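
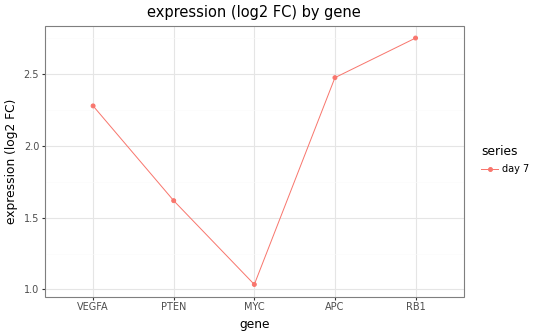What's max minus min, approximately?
≈ 1.8

Max RB1 ≈ 2.8, min MYC ≈ 1.0; range ≈ 1.8.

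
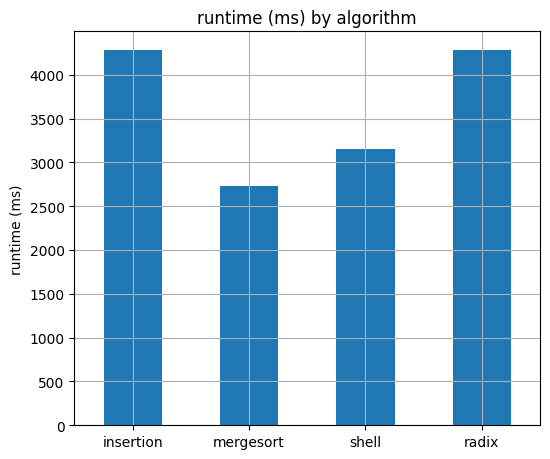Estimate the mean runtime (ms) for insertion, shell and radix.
(4500 + 3000 + 4500) / 3 ≈ 4000.

≈ 4000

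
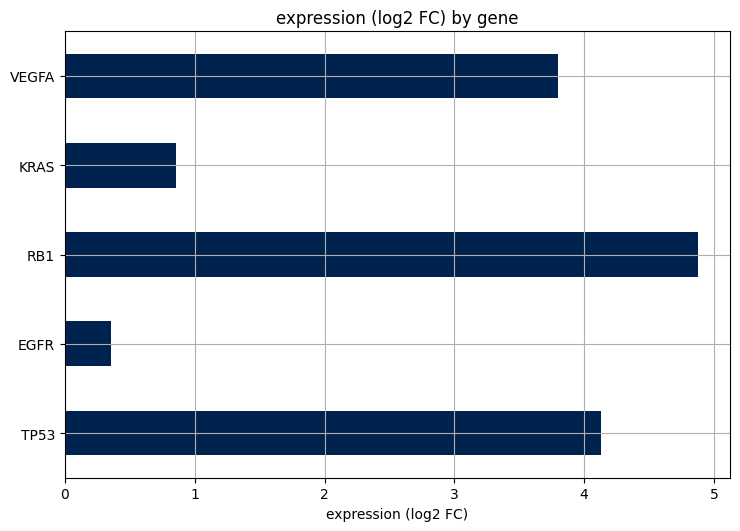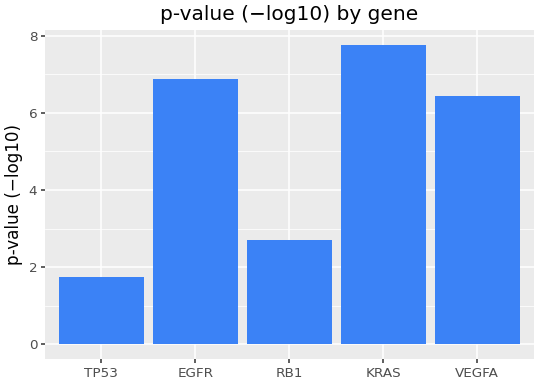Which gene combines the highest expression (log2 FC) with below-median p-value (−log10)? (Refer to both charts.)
RB1

Chart 2 median p-value (−log10) ≈ 6; below-median genes: TP53, RB1. Among those, RB1 has the highest expression (log2 FC) (≈ 5).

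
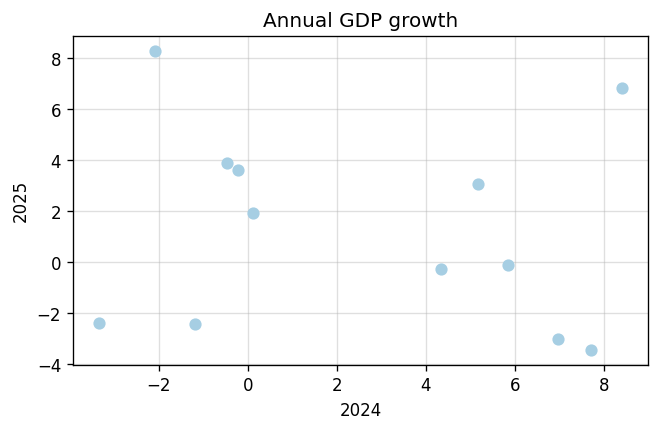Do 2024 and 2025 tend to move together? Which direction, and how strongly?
Points are roughly uncorrelated; weak (|r| ≈ 0.1).

no clear correlation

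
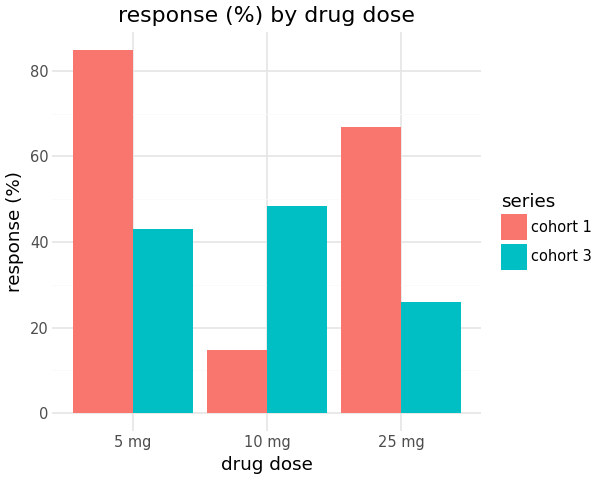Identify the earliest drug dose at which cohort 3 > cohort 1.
10 mg

5 mg: cohort 3 ≈ 40 vs cohort 1 ≈ 80 (not yet); 10 mg: cohort 3 ≈ 50 vs cohort 1 ≈ 10 (first crossover).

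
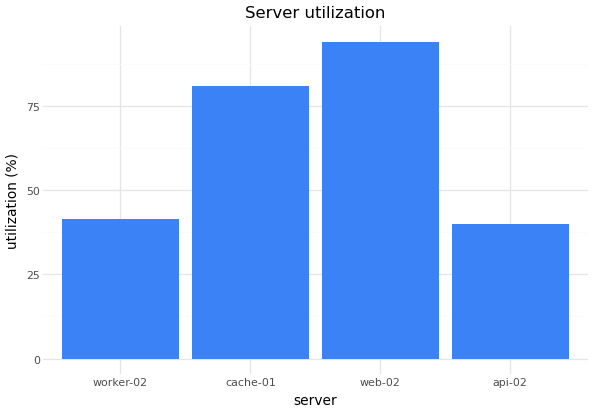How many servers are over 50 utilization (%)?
2

Above 50: cache-01, web-02.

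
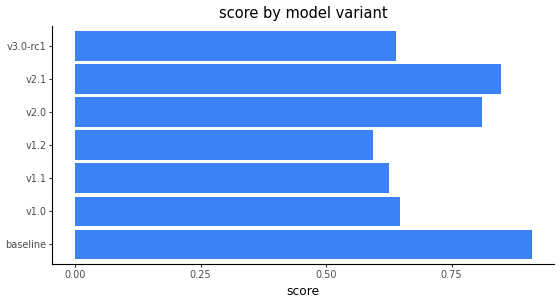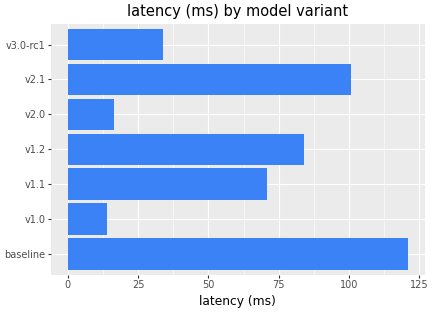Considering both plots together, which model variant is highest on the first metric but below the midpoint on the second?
Chart 2 median latency (ms) ≈ 80; below-median model variants: v1.0, v2.0, v3.0-rc1. Among those, v2.0 has the highest score (≈ 0.8).

v2.0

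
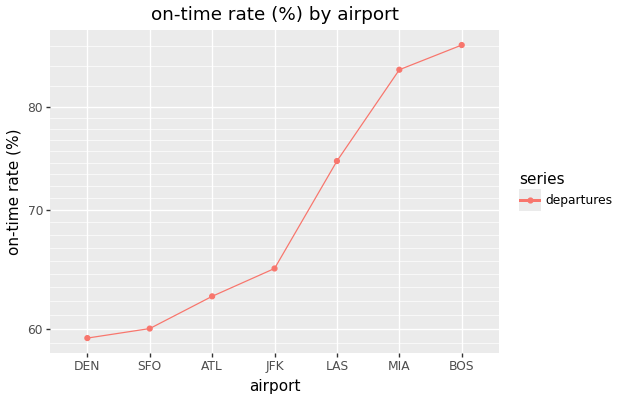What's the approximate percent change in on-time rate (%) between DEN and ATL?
≈ +8.3%

DEN ≈ 60, ATL ≈ 65; (65 − 60) / 60 ≈ +8.3%.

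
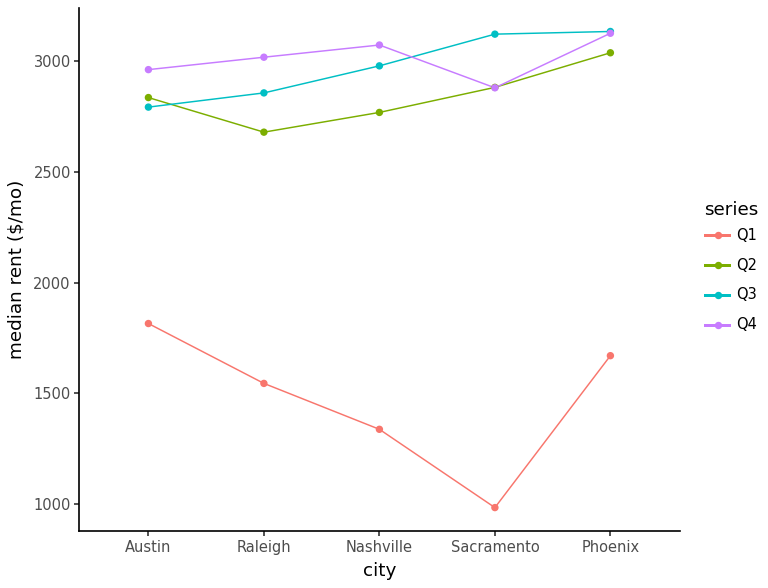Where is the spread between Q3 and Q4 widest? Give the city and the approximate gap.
Sacramento: Q3 ≈ 3200, Q4 ≈ 2800 → gap ≈ 400. Next-largest (Austin) is only ≈ 200.

Sacramento, ≈ 400 $/mo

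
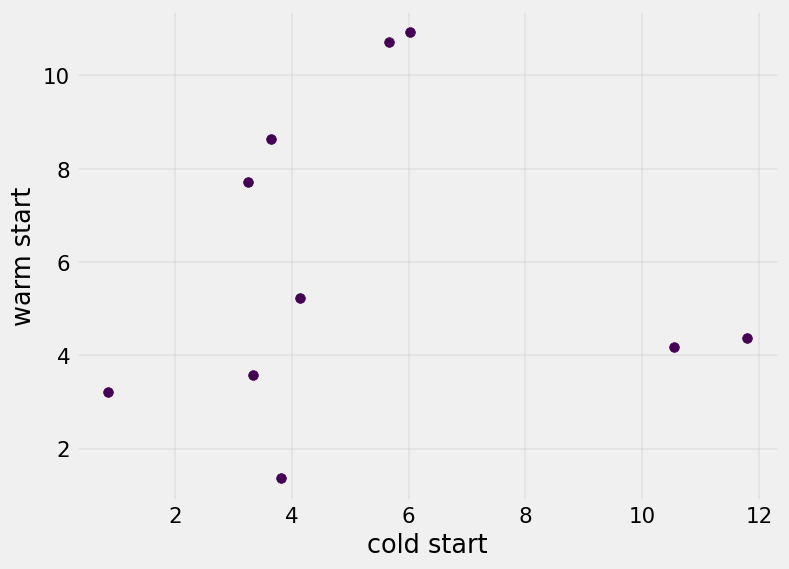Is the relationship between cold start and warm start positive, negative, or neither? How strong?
no clear correlation

Points are roughly uncorrelated; weak (|r| ≈ 0.0).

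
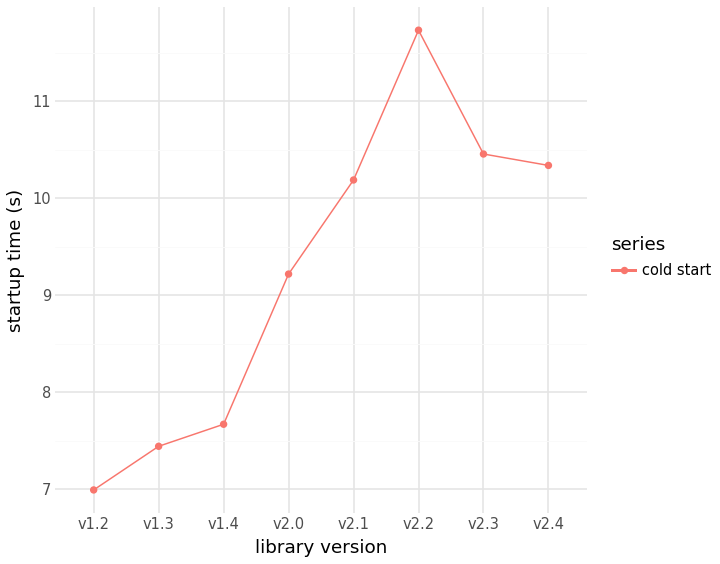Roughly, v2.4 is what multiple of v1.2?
≈ 1.5×

v2.4 ≈ 10.5, v1.2 ≈ 7.0; 10.5/7.0 ≈ 1.5.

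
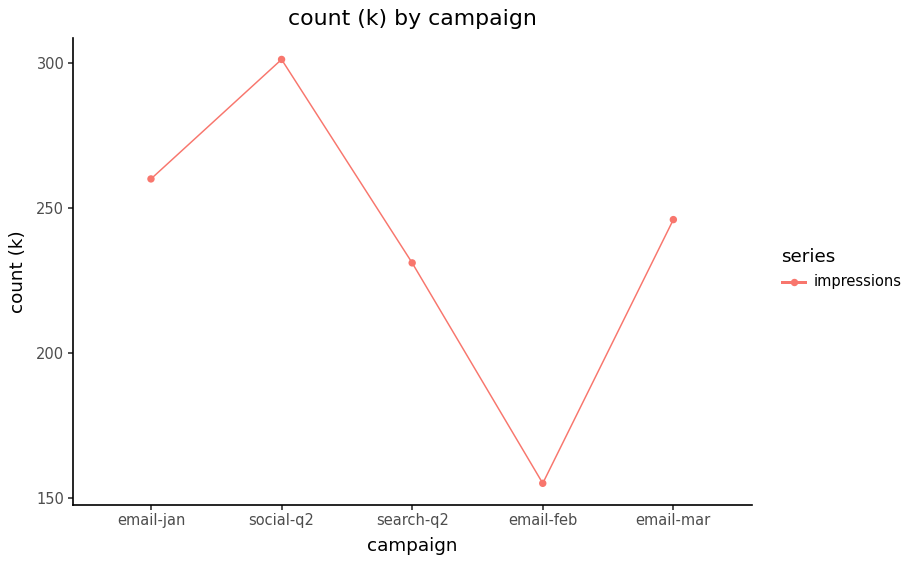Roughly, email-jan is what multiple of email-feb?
email-jan ≈ 260, email-feb ≈ 160; 260/160 ≈ 1.62.

≈ 1.62×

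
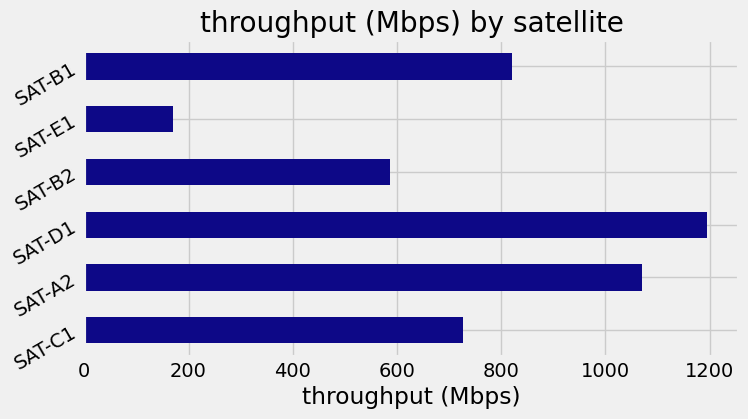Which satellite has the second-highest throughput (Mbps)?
Top 3: SAT-D1 ≈ 1200, SAT-A2 ≈ 1100, SAT-B1 ≈ 800.

SAT-A2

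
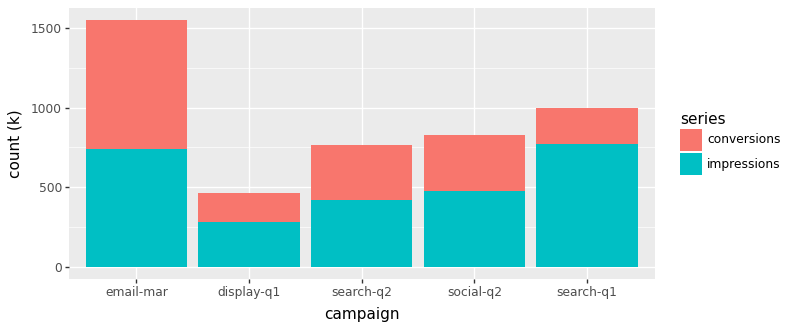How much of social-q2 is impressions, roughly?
impressions top ≈ 400, bottom ≈ 0; segment ≈ 400.

≈ 400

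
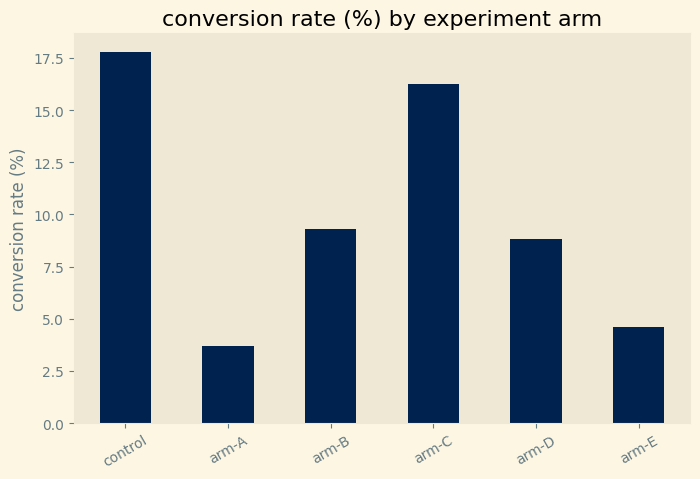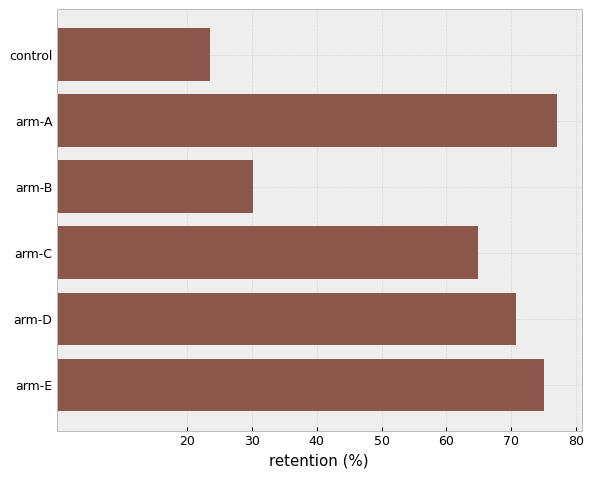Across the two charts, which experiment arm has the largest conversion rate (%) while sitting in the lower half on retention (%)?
control

Chart 2 median retention (%) ≈ 70; below-median experiment arms: control, arm-B, arm-C. Among those, control has the highest conversion rate (%) (≈ 18).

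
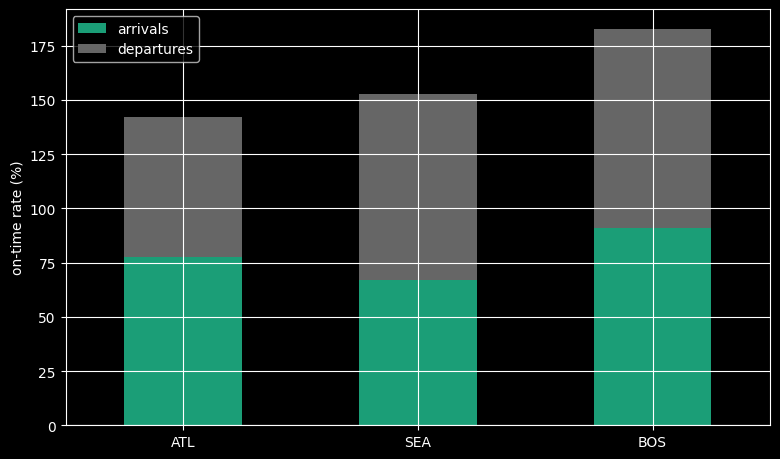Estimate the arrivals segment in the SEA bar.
arrivals top ≈ 60, bottom ≈ 0; segment ≈ 60.

≈ 60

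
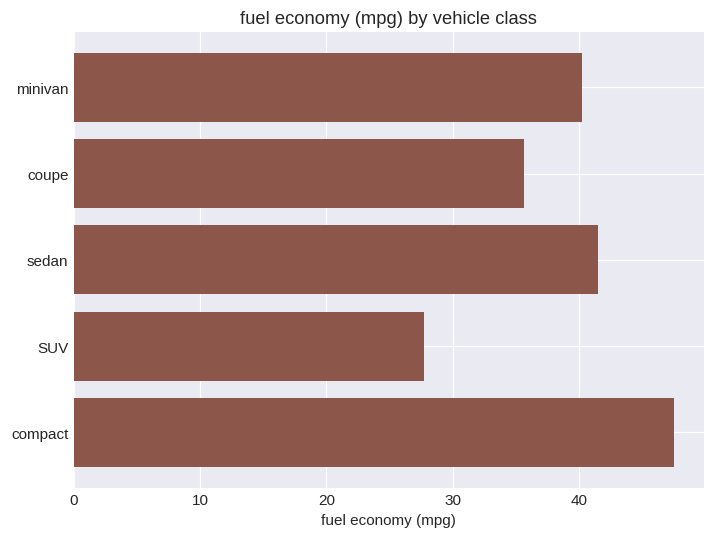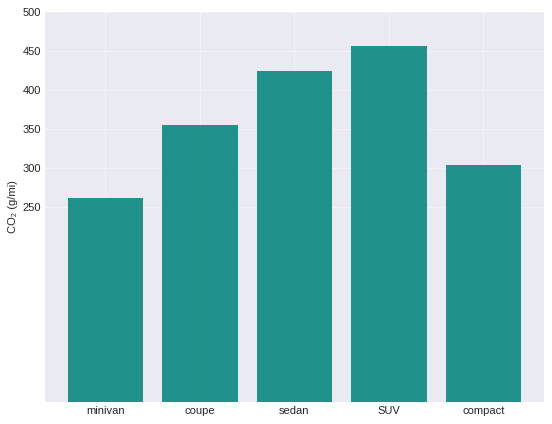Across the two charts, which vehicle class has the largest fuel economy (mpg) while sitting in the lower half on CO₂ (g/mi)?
compact

Chart 2 median CO₂ (g/mi) ≈ 350; below-median vehicle classes: minivan, compact. Among those, compact has the highest fuel economy (mpg) (≈ 50).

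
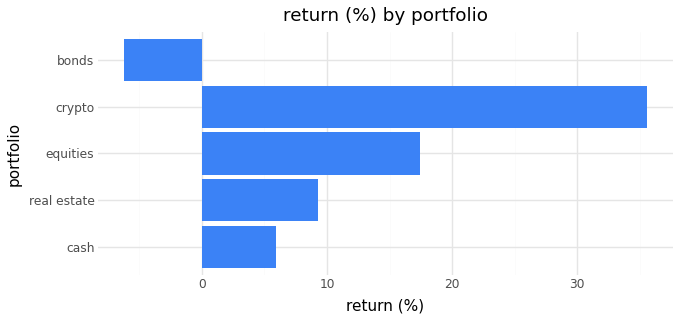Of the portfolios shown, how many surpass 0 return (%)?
Above 0: cash, real estate, equities, crypto.

4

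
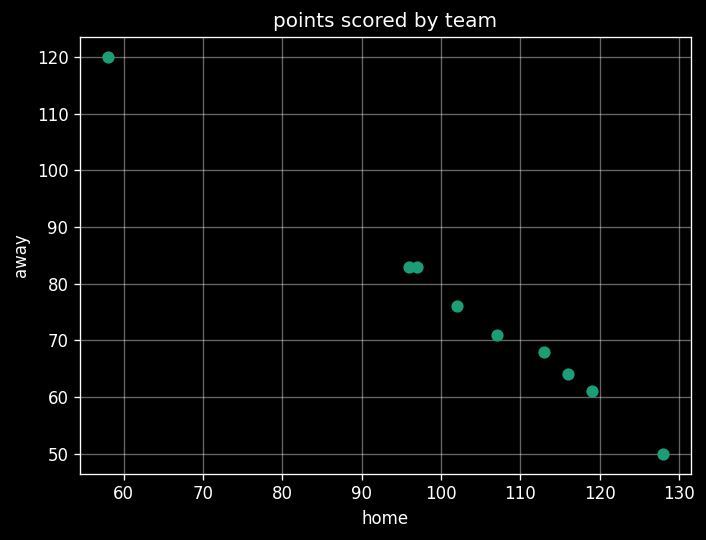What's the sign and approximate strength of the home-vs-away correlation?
Points are negatively correlated; strong (|r| ≈ 1.0).

negative, strong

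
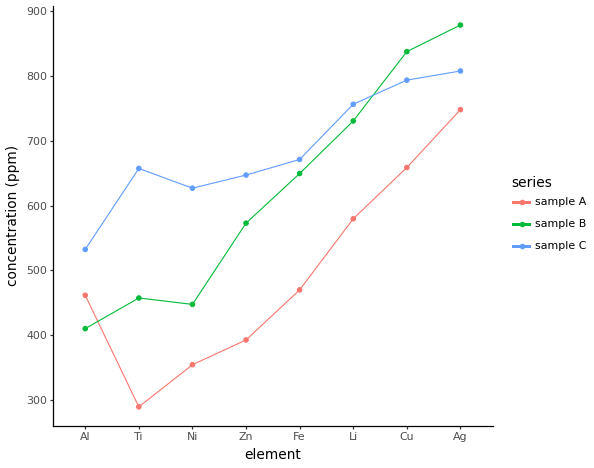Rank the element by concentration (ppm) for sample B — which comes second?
Top 3 for sample B: Ag ≈ 900, Cu ≈ 850, Li ≈ 750.

Cu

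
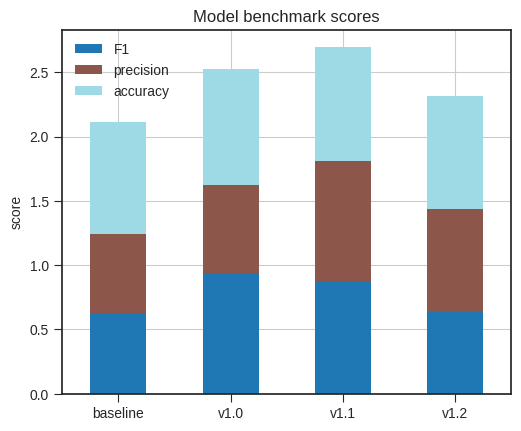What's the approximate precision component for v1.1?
≈ 1.0

precision top ≈ 2.0, bottom ≈ 1.0; segment ≈ 1.0.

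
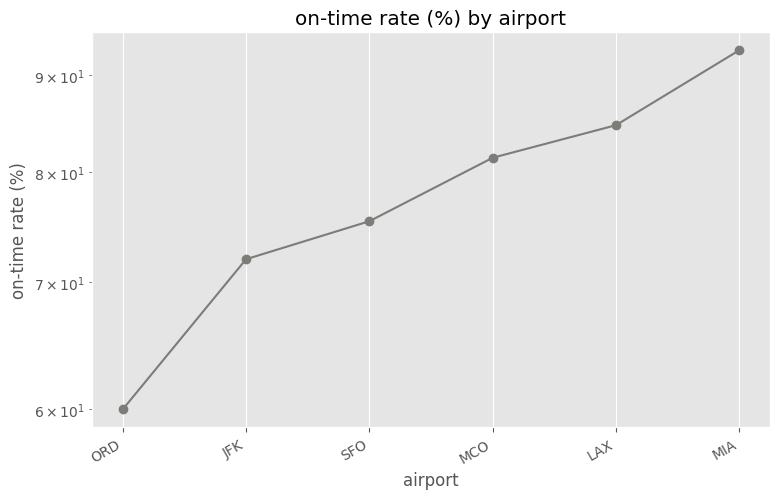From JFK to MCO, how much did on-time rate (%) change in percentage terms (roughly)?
JFK ≈ 70, MCO ≈ 80; (80 − 70) / 70 ≈ +14.3%.

≈ +14.3%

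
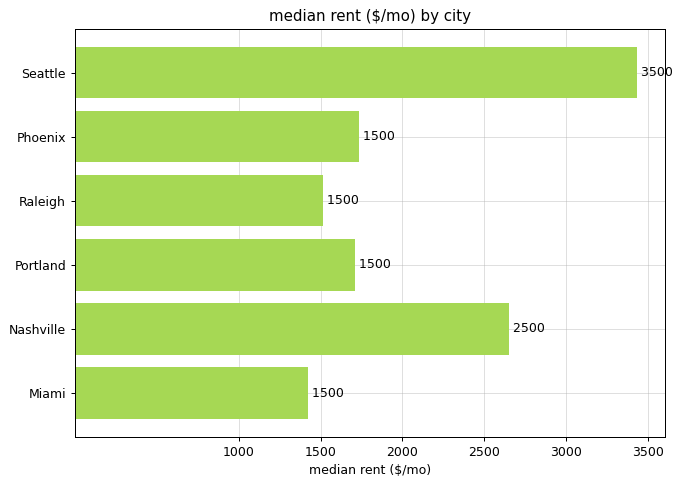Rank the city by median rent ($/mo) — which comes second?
Top 3: Seattle ≈ 3500, Nashville ≈ 2500, Phoenix ≈ 1500.

Nashville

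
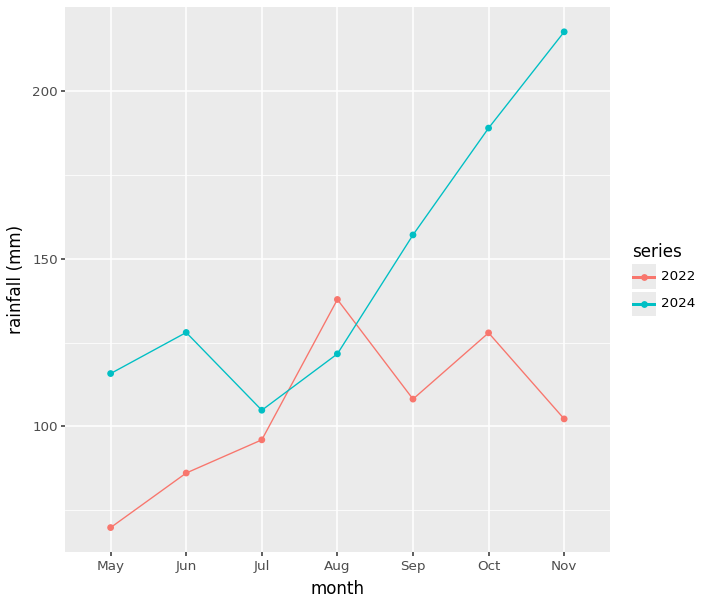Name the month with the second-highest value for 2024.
Top 3 for 2024: Nov ≈ 220, Oct ≈ 180, Sep ≈ 160.

Oct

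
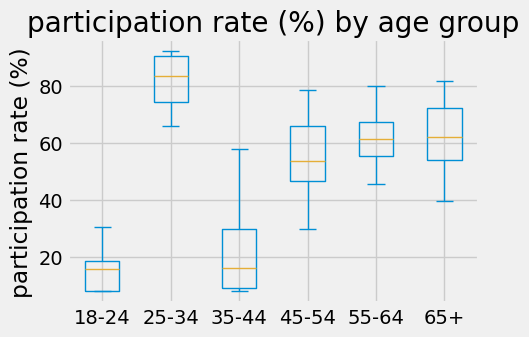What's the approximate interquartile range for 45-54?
Q3 ≈ 70, Q1 ≈ 50; IQR ≈ 20.

≈ 20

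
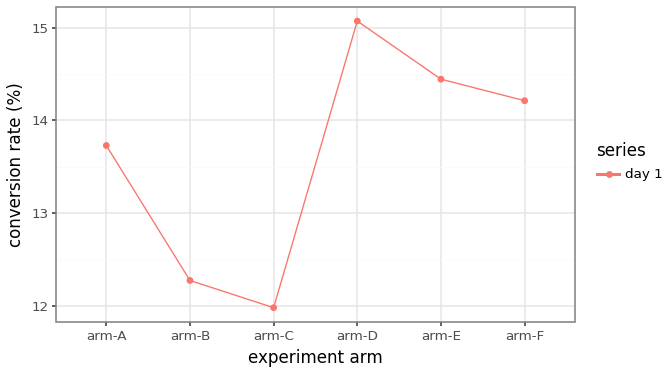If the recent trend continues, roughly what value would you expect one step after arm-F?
≈ 13.5

Last three: 15.0, 14.5, 14.0 → slope ≈ -0.5/step → next ≈ 13.5.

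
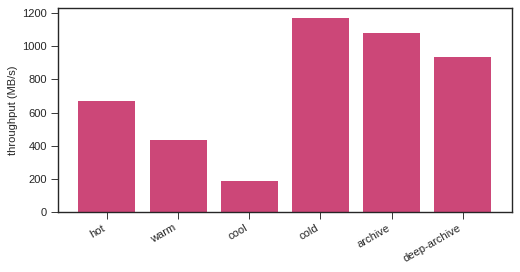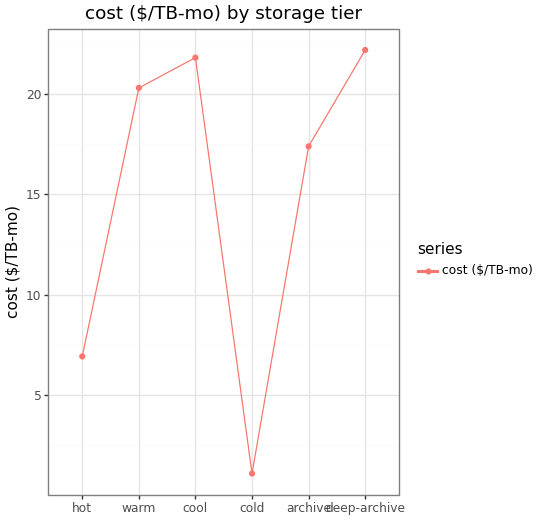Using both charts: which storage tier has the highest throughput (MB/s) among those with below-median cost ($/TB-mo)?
Chart 2 median cost ($/TB-mo) ≈ 20; below-median storage tiers: hot, cold, archive. Among those, cold has the highest throughput (MB/s) (≈ 1200).

cold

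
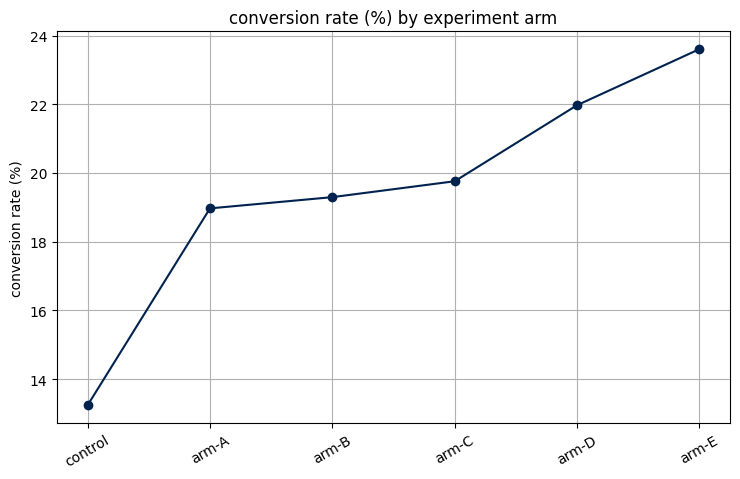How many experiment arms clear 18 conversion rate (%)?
Above 18: arm-A, arm-B, arm-C, arm-D, arm-E.

5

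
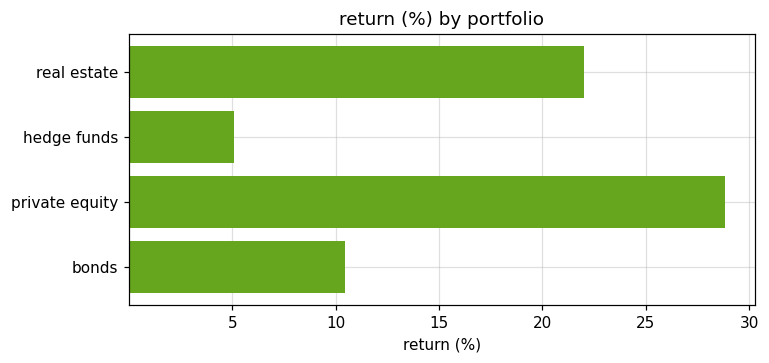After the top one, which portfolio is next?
real estate

Top 3: private equity ≈ 30, real estate ≈ 20, bonds ≈ 10.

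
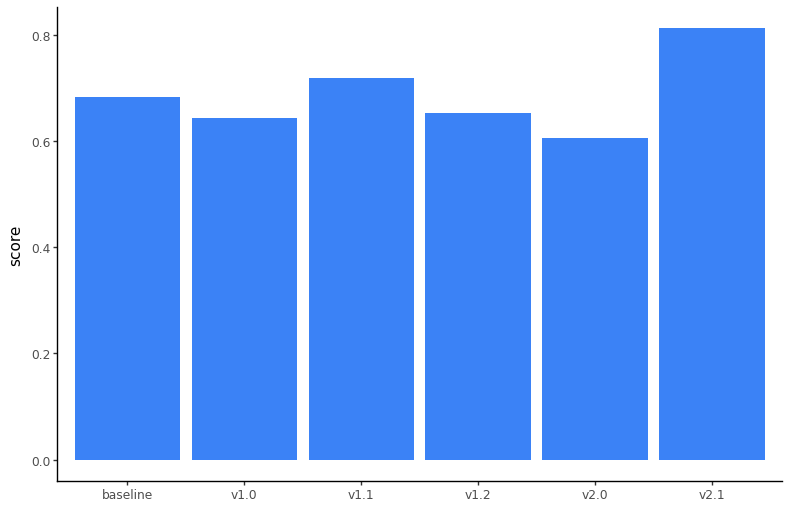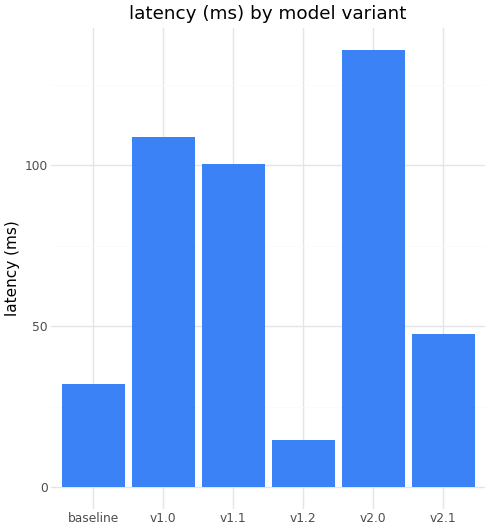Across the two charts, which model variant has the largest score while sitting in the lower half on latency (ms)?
v2.1

Chart 2 median latency (ms) ≈ 80; below-median model variants: baseline, v1.2, v2.1. Among those, v2.1 has the highest score (≈ 0.8).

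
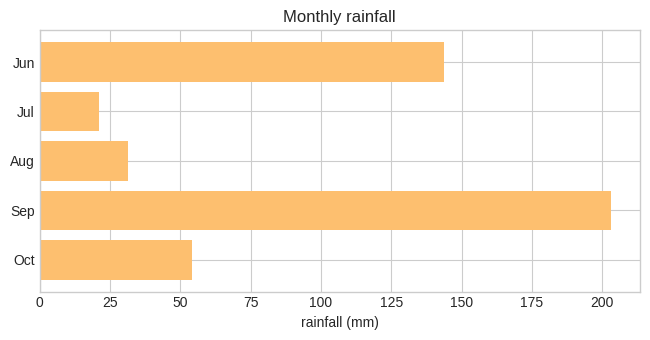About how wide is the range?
≈ 180

Max Sep ≈ 200, min Jul ≈ 20; range ≈ 180.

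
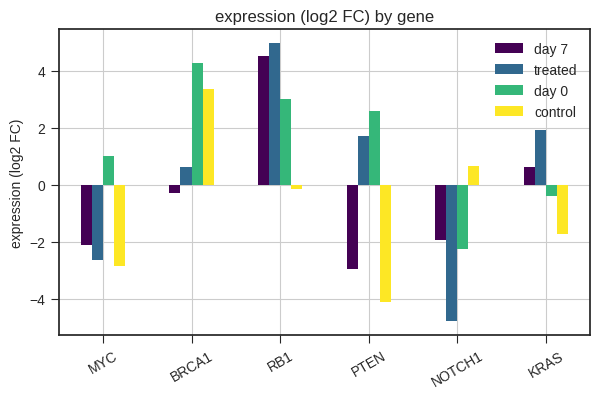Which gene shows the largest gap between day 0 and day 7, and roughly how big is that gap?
PTEN: day 0 ≈ 3, day 7 ≈ -3 → gap ≈ 6. Next-largest (BRCA1) is only ≈ 4.

PTEN, ≈ 6 log2 FC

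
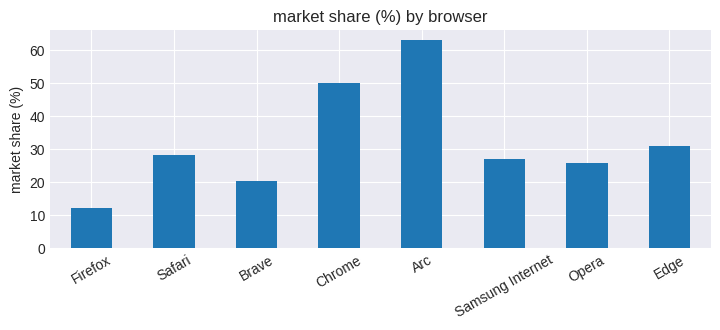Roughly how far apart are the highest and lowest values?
≈ 50

Max Arc ≈ 60, min Firefox ≈ 10; range ≈ 50.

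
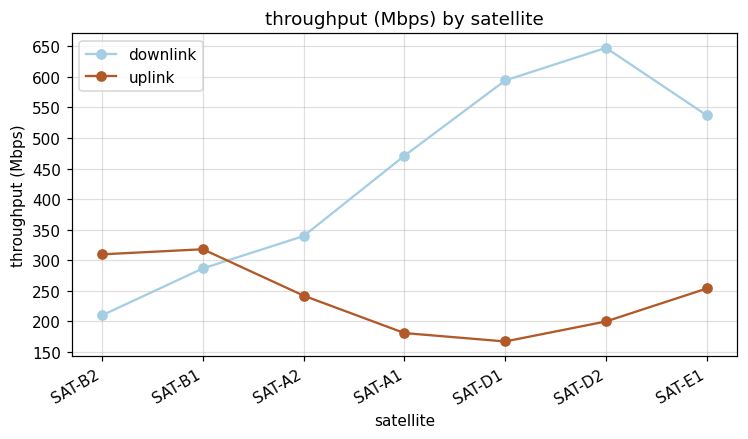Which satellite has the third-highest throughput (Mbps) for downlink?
SAT-E1

Top 4 for downlink: SAT-D2 ≈ 650, SAT-D1 ≈ 600, SAT-E1 ≈ 550, SAT-A1 ≈ 450.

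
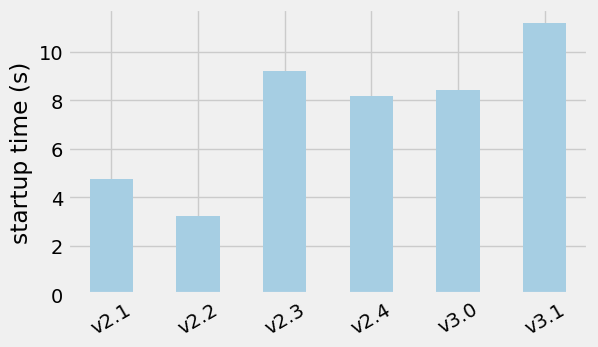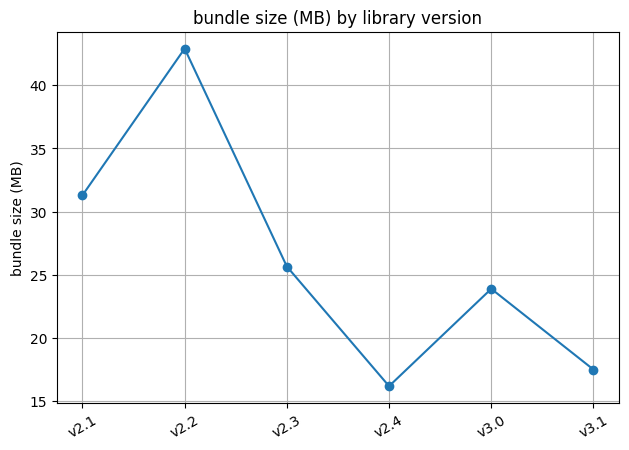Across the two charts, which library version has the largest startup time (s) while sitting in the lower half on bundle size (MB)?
Chart 2 median bundle size (MB) ≈ 25; below-median library versions: v2.4, v3.0, v3.1. Among those, v3.1 has the highest startup time (s) (≈ 12).

v3.1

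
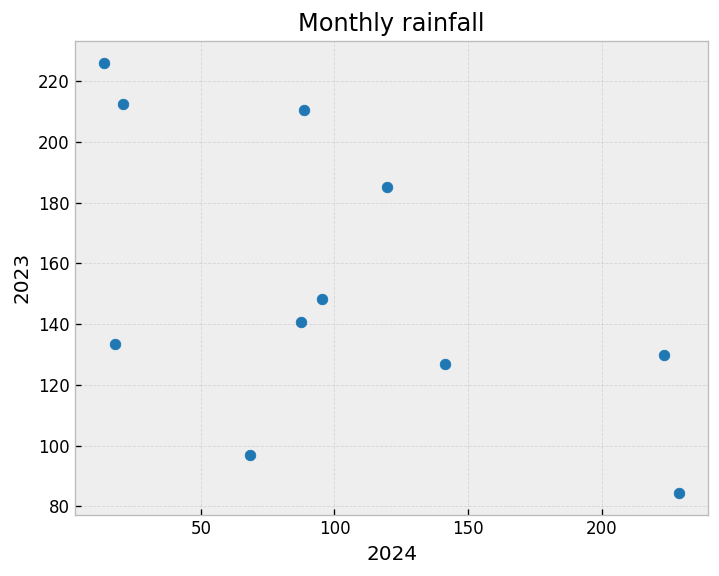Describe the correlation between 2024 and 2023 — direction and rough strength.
negative, moderate

Points are negatively correlated; moderate (|r| ≈ 0.6).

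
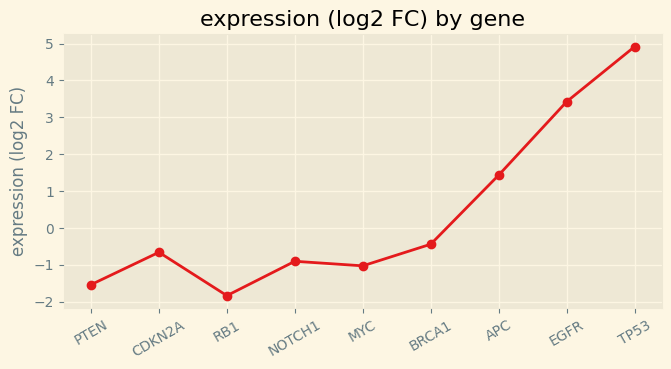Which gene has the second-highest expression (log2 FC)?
EGFR

Top 3: TP53 ≈ 5, EGFR ≈ 3, APC ≈ 1.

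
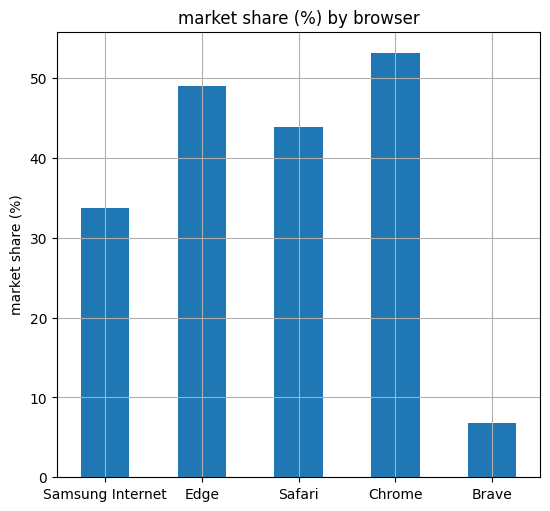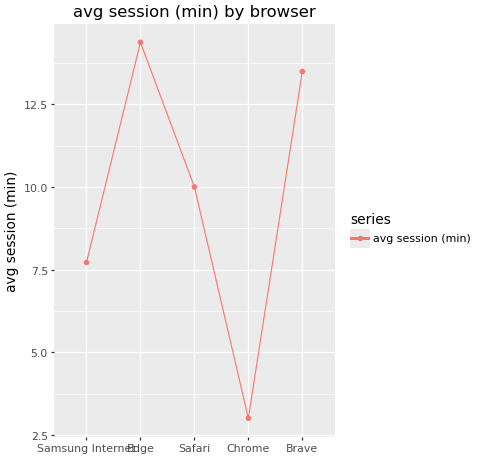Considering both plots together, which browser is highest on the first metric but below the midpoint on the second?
Chart 2 median avg session (min) ≈ 10; below-median browsers: Samsung Internet, Chrome. Among those, Chrome has the highest market share (%) (≈ 55).

Chrome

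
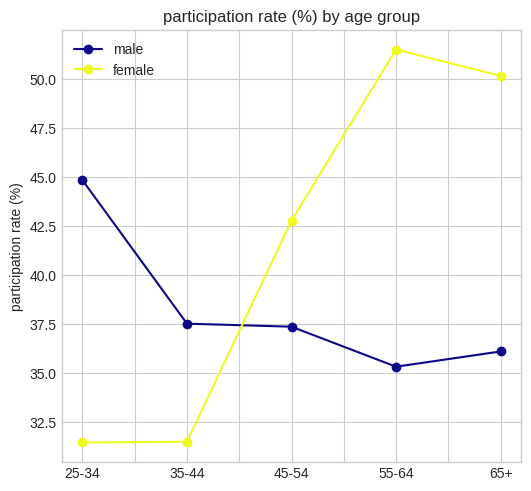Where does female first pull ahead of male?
35-44: female ≈ 32 vs male ≈ 38 (not yet); 45-54: female ≈ 42 vs male ≈ 38 (first crossover).

45-54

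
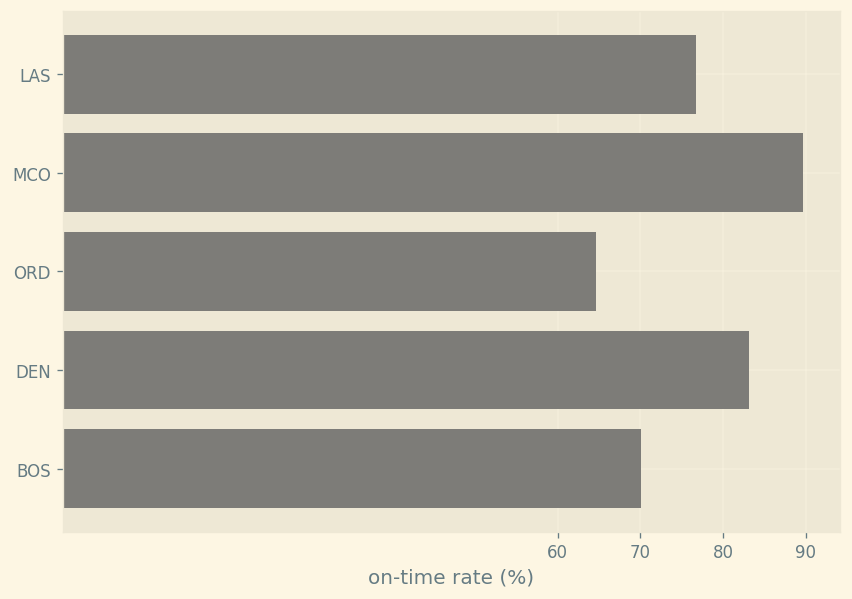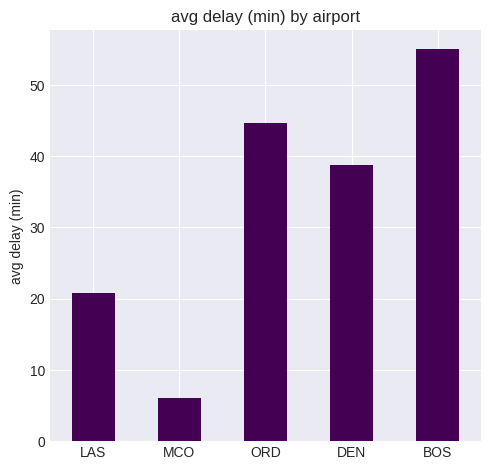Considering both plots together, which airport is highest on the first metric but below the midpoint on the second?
Chart 2 median avg delay (min) ≈ 40; below-median airports: LAS, MCO. Among those, MCO has the highest on-time rate (%) (≈ 90).

MCO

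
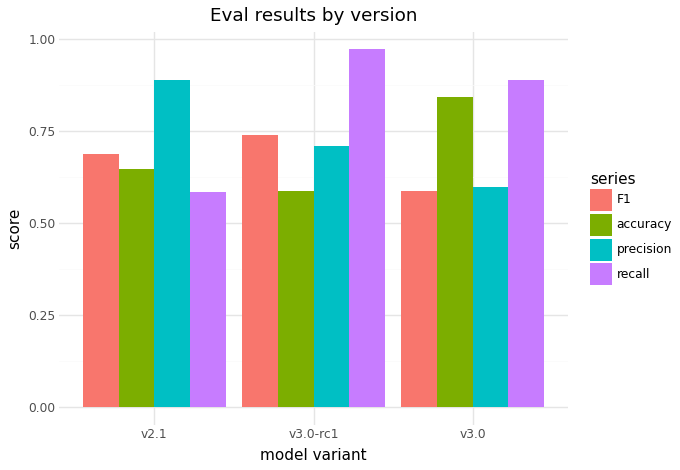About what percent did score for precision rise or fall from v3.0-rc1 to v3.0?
v3.0-rc1 ≈ 0.7, v3.0 ≈ 0.6; (0.6 − 0.7) / 0.7 ≈ -14.3%.

≈ -14.3%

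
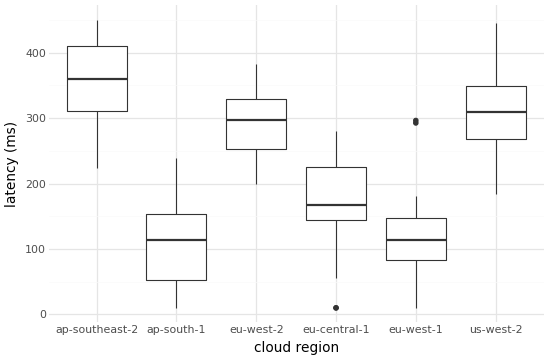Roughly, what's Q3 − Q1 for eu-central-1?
Q3 ≈ 225, Q1 ≈ 150; IQR ≈ 75.

≈ 75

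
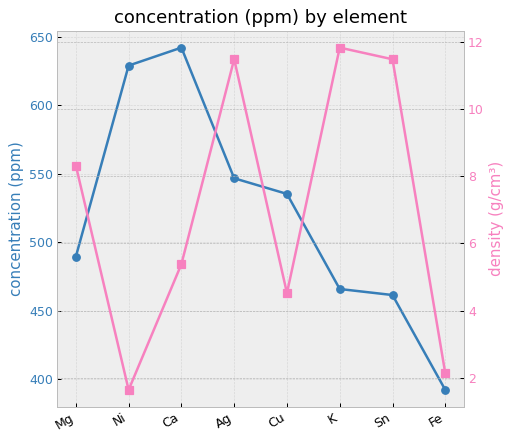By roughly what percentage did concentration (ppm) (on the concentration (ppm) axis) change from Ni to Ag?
≈ -12%

Ni ≈ 625, Ag ≈ 550; (550 − 625) / 625 ≈ -12%.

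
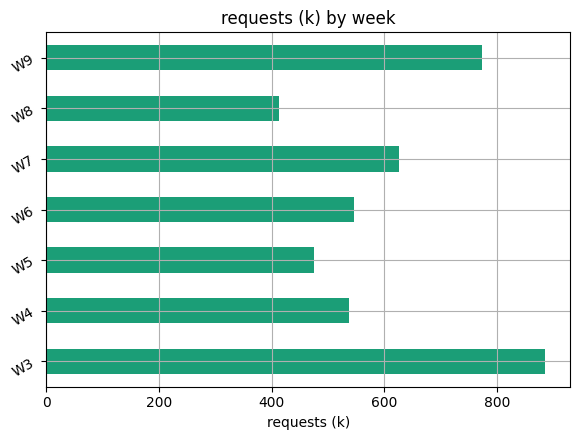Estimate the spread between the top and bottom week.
≈ 500

Max W3 ≈ 900, min W8 ≈ 400; range ≈ 500.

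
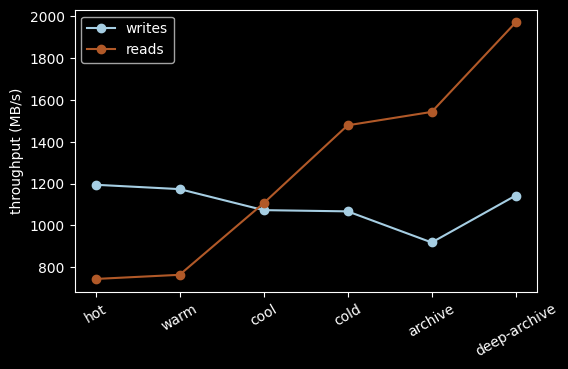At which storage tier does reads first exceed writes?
warm: reads ≈ 800 vs writes ≈ 1200 (not yet); cool: reads ≈ 1200 vs writes ≈ 1000 (first crossover).

cool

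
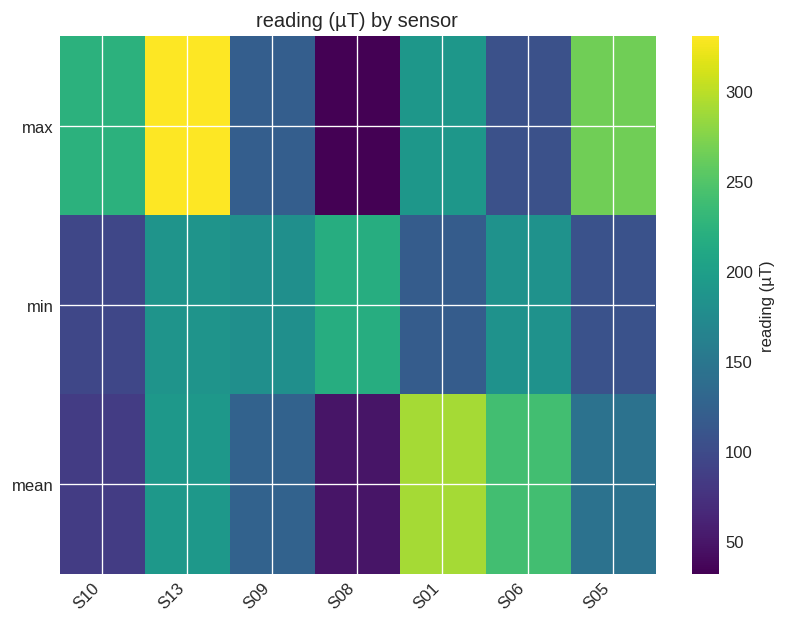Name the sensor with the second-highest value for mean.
Top 3 for mean: S01 ≈ 300, S06 ≈ 250, S13 ≈ 200.

S06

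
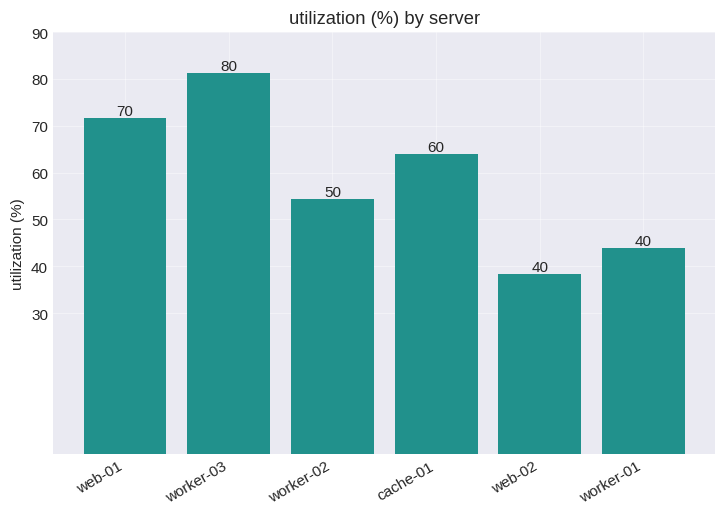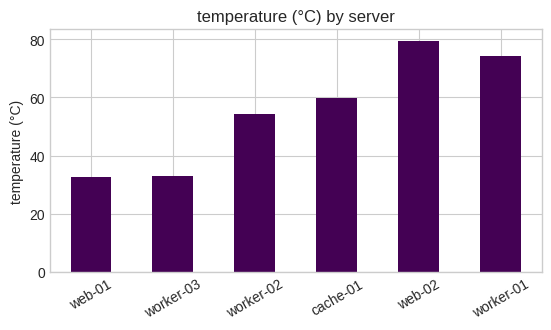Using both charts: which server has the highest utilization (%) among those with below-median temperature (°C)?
Chart 2 median temperature (°C) ≈ 60; below-median servers: web-01, worker-03, worker-02. Among those, worker-03 has the highest utilization (%) (≈ 80).

worker-03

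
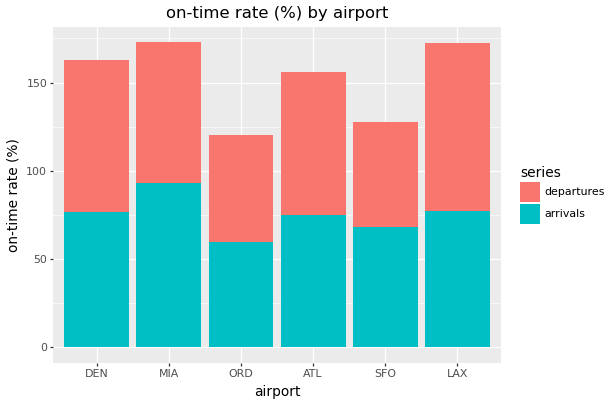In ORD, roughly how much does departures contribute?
≈ 60

departures top ≈ 120, bottom ≈ 60; segment ≈ 60.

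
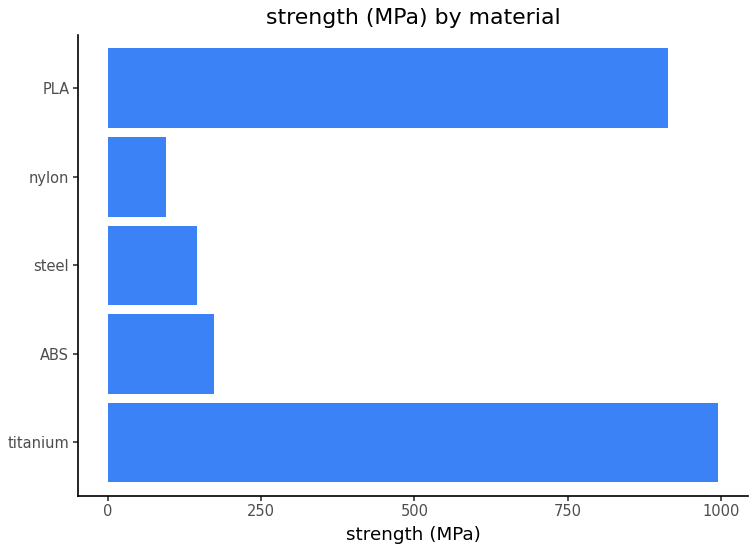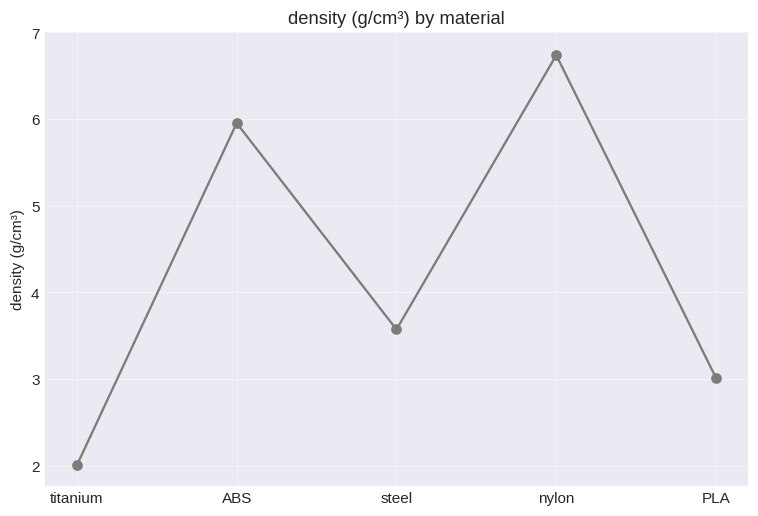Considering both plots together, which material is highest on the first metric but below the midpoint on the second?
Chart 2 median density (g/cm³) ≈ 4; below-median materials: titanium, PLA. Among those, titanium has the highest strength (MPa) (≈ 1000).

titanium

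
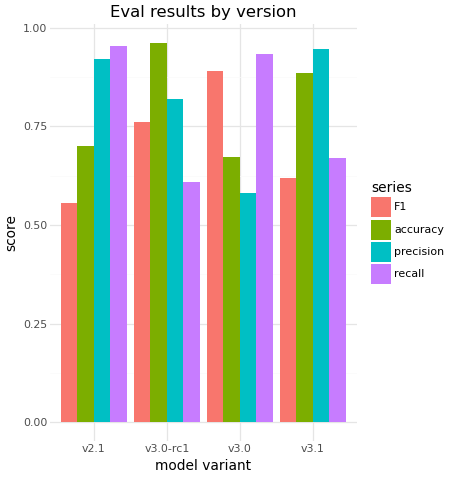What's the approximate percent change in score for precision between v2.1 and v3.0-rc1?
v2.1 ≈ 0.9, v3.0-rc1 ≈ 0.8; (0.8 − 0.9) / 0.9 ≈ -11.1%.

≈ -11.1%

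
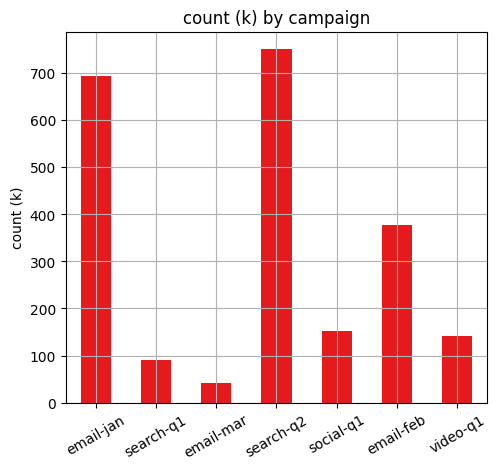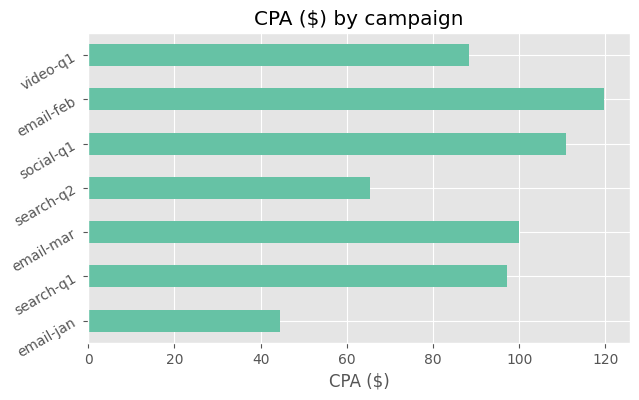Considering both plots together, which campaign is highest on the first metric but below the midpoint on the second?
search-q2

Chart 2 median CPA ($) ≈ 100; below-median campaigns: email-jan, search-q2, video-q1. Among those, search-q2 has the highest count (k) (≈ 800).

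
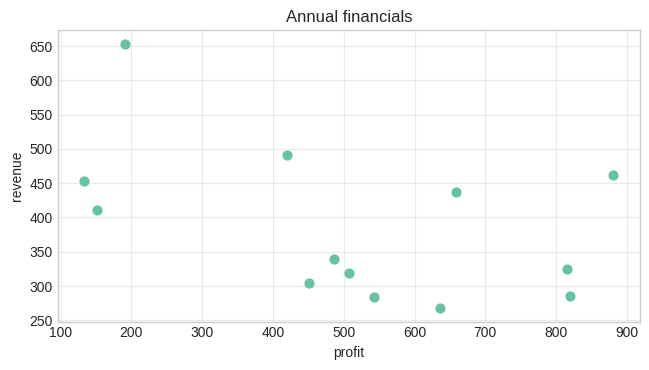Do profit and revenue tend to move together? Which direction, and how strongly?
negative, moderate

Points are negatively correlated; moderate (|r| ≈ 0.5).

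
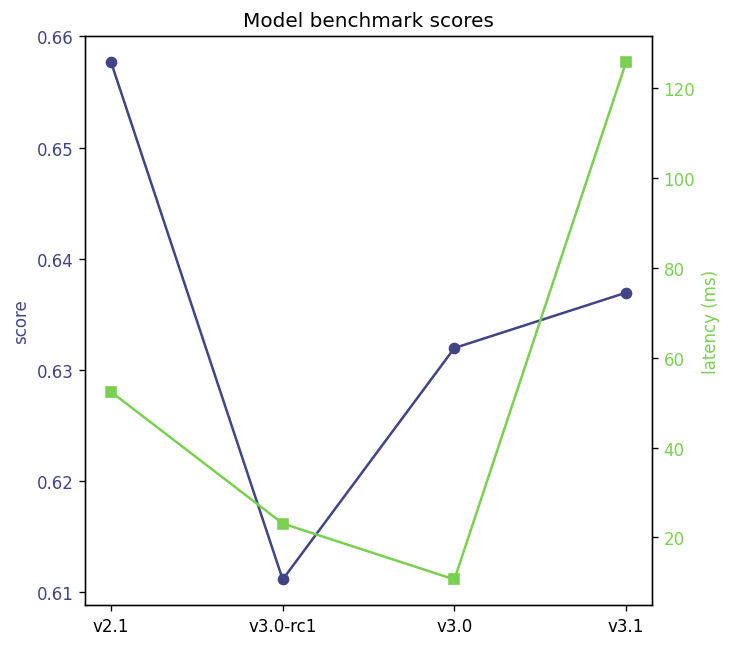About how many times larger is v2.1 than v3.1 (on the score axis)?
v2.1 ≈ 0.66, v3.1 ≈ 0.64; 0.66/0.64 ≈ 1.03.

≈ 1.03×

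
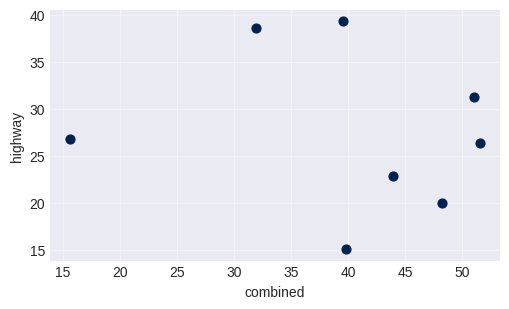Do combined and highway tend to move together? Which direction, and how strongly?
no clear correlation

Points are roughly uncorrelated; weak (|r| ≈ 0.2).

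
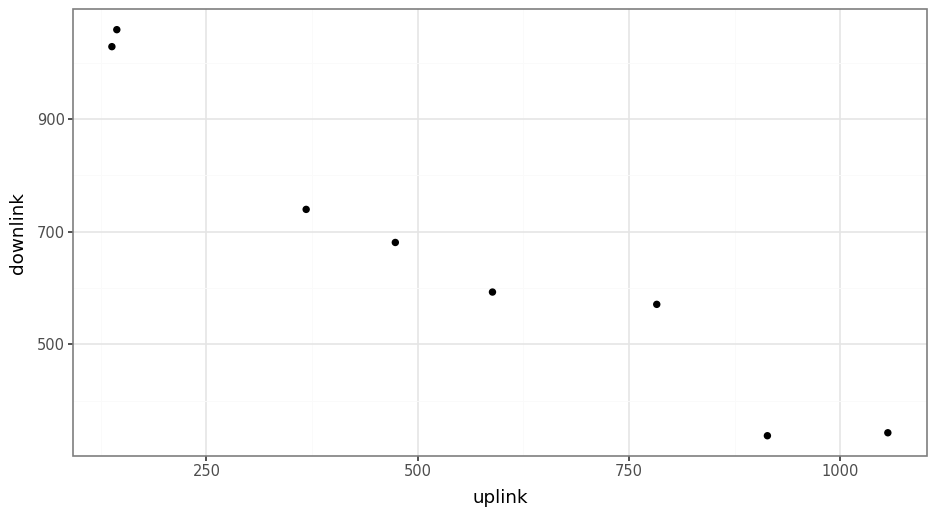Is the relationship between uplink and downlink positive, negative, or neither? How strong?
negative, strong

Points are negatively correlated; strong (|r| ≈ 1.0).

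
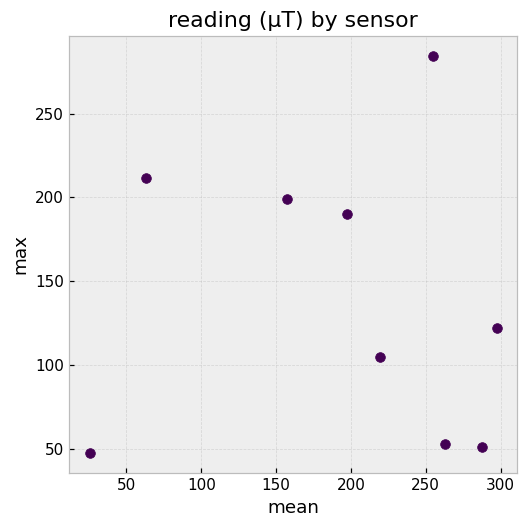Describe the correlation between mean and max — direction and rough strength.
Points are roughly uncorrelated; weak (|r| ≈ 0.1).

no clear correlation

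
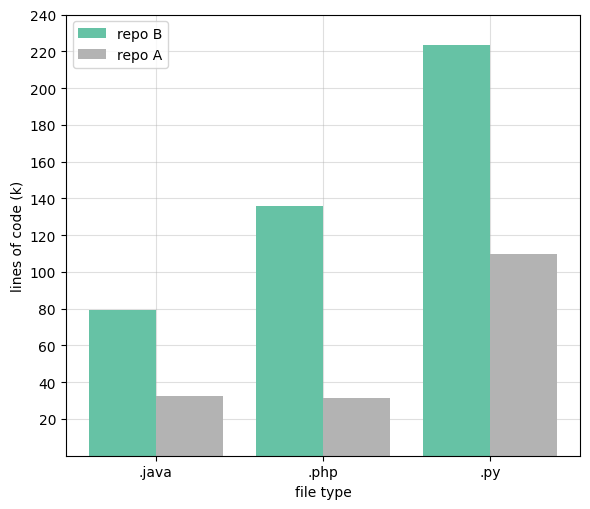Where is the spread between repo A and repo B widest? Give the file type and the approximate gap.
.py: repo A ≈ 100, repo B ≈ 220 → gap ≈ 120. Next-largest (.php) is only ≈ 100.

.py, ≈ 120 k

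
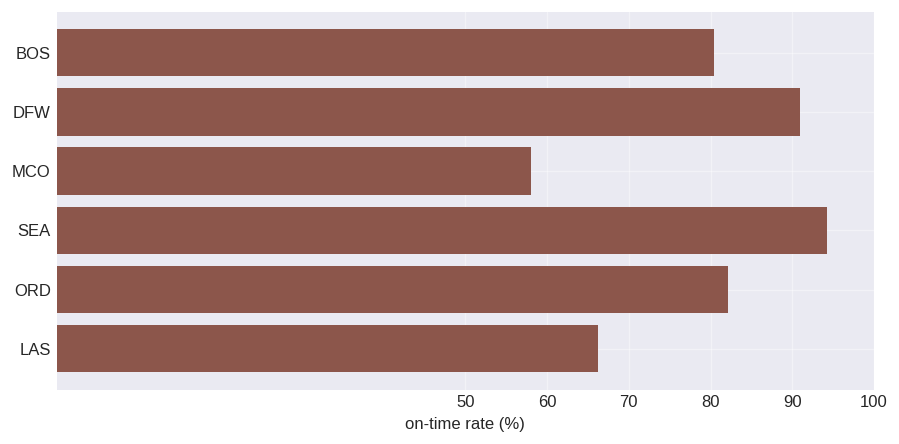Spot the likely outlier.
MCO ≈ 60; the rest sit between ≈ 70 and ≈ 90.

MCO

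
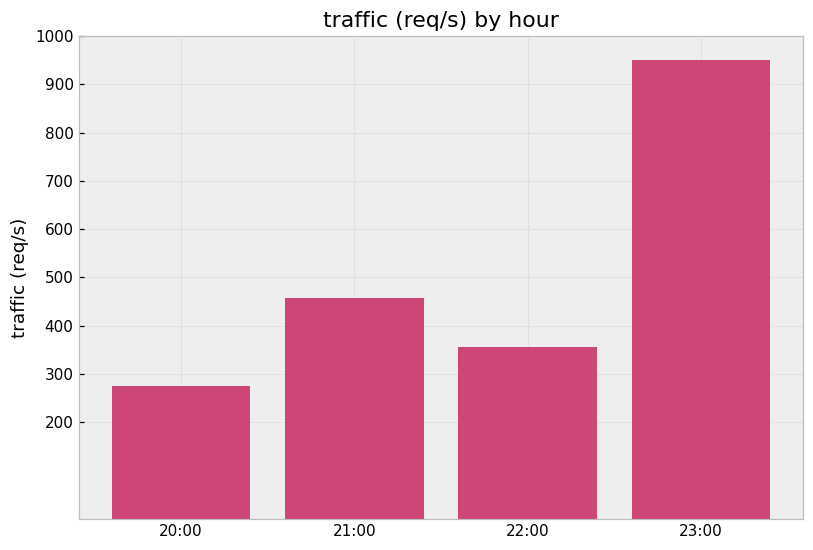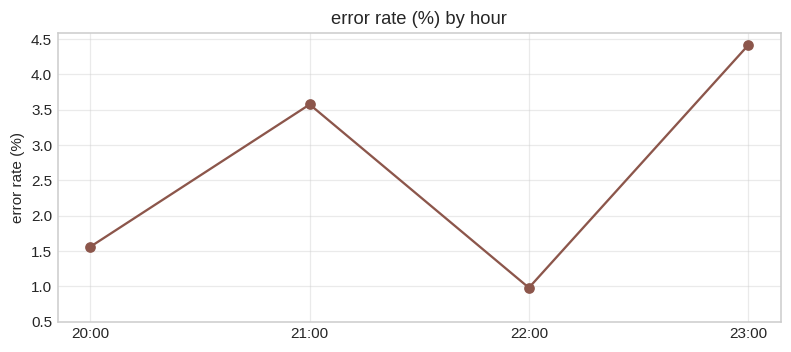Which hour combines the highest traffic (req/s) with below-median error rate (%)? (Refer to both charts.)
22:00

Chart 2 median error rate (%) ≈ 2.5; below-median hours: 20:00, 22:00. Among those, 22:00 has the highest traffic (req/s) (≈ 400).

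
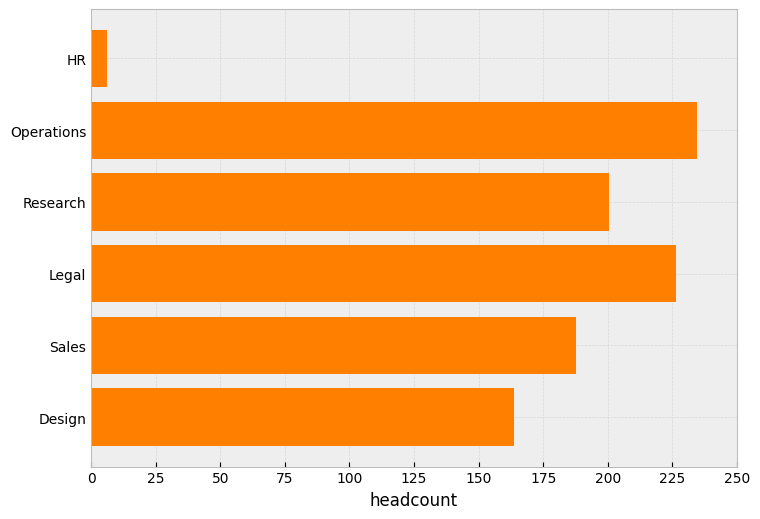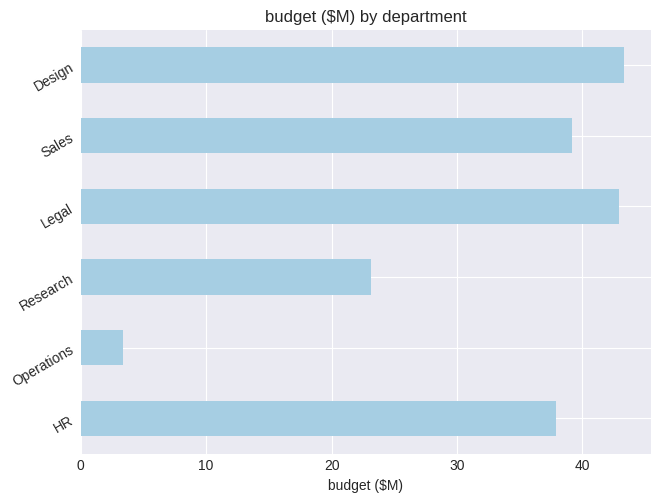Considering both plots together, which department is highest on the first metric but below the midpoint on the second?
Chart 2 median budget ($M) ≈ 40; below-median departments: HR, Operations, Research. Among those, Operations has the highest headcount (≈ 225).

Operations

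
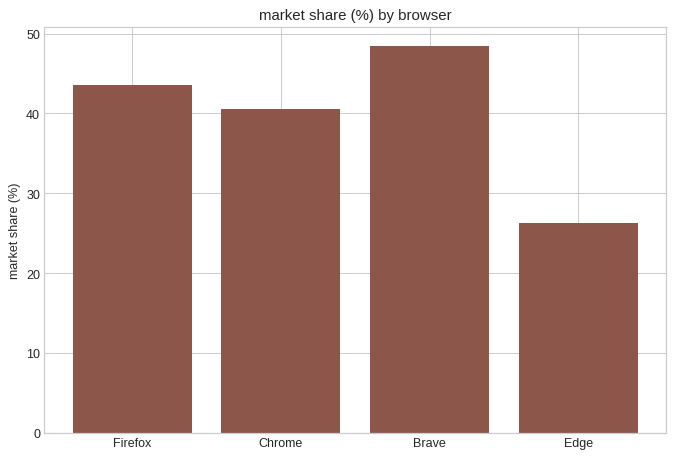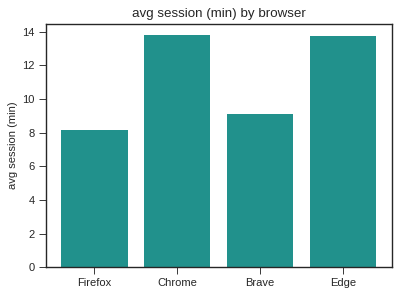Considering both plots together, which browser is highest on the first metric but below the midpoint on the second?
Brave

Chart 2 median avg session (min) ≈ 12; below-median browsers: Firefox, Brave. Among those, Brave has the highest market share (%) (≈ 50).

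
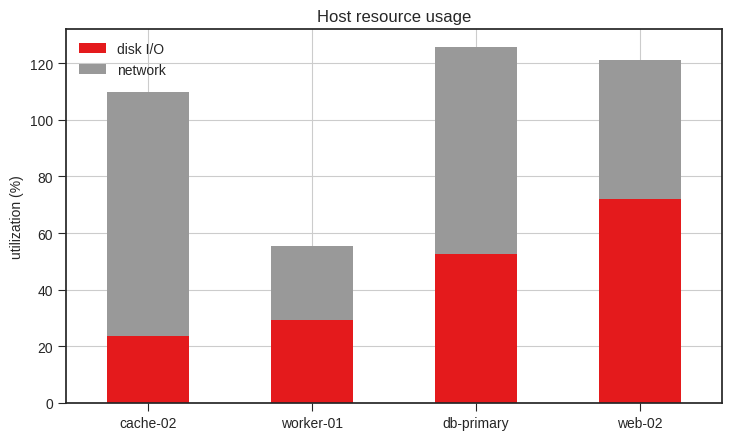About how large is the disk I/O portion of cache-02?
disk I/O top ≈ 20, bottom ≈ 0; segment ≈ 20.

≈ 20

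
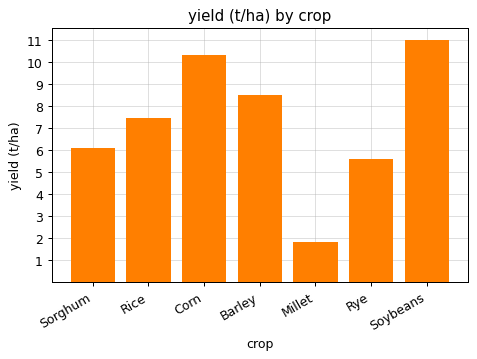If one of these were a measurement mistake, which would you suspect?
Millet ≈ 2; the rest sit between ≈ 6 and ≈ 11.

Millet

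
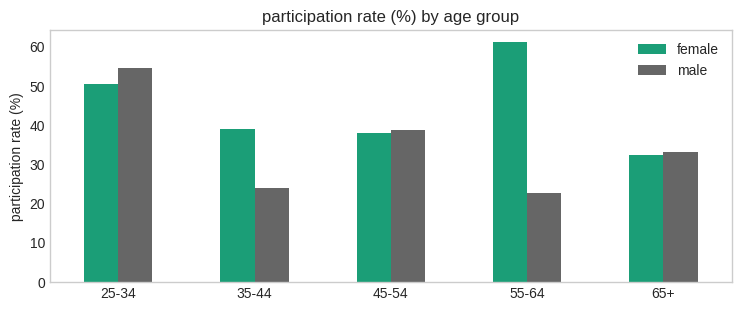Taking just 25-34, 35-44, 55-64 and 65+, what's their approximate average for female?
≈ 45

(50 + 40 + 60 + 30) / 4 ≈ 45.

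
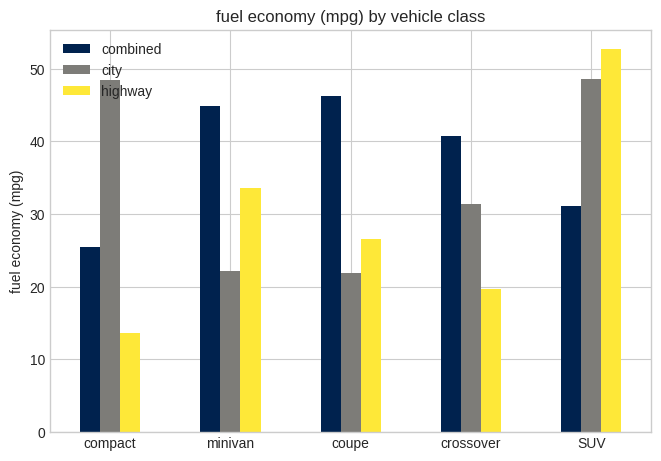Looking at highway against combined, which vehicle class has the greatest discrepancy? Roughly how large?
SUV, ≈ 25 mpg

SUV: highway ≈ 55, combined ≈ 30 → gap ≈ 25. Next-largest (crossover) is only ≈ 20.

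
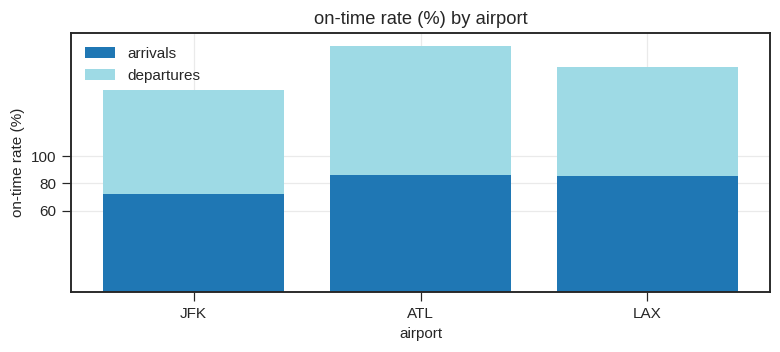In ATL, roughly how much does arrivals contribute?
arrivals top ≈ 80, bottom ≈ 0; segment ≈ 80.

≈ 80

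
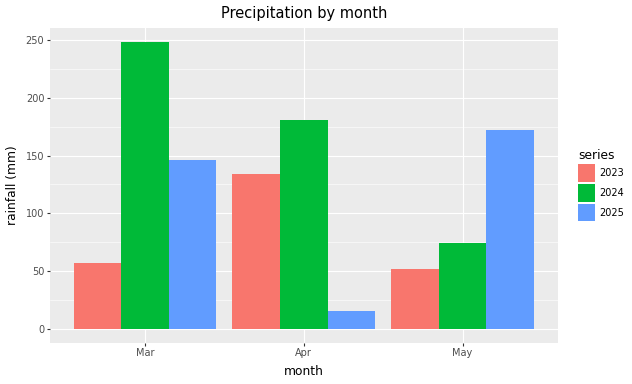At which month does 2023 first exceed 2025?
Apr

Mar: 2023 ≈ 50 vs 2025 ≈ 150 (not yet); Apr: 2023 ≈ 125 vs 2025 ≈ 25 (first crossover).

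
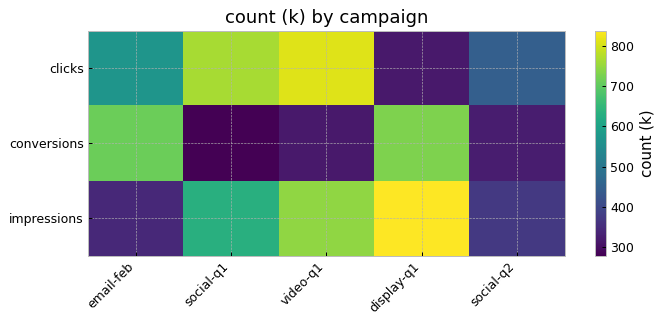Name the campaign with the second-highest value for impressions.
video-q1

Top 3 for impressions: display-q1 ≈ 850, video-q1 ≈ 750, social-q1 ≈ 650.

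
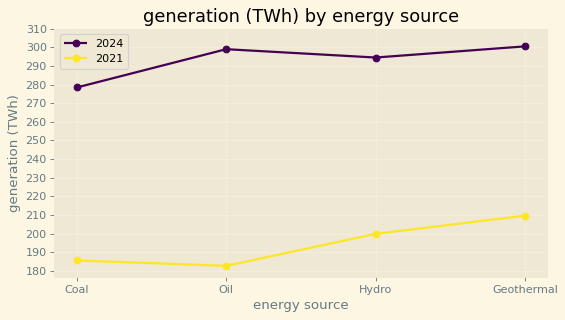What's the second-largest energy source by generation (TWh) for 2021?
Hydro

Top 3 for 2021: Geothermal ≈ 210, Hydro ≈ 200, Coal ≈ 190.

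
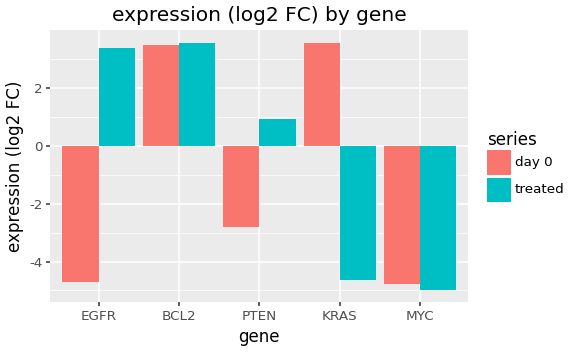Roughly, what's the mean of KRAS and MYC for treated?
(-5 + -5) / 2 ≈ -5.

≈ -5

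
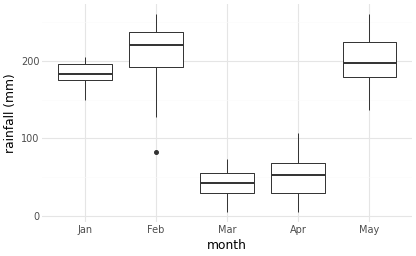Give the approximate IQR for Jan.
Q3 ≈ 200, Q1 ≈ 180; IQR ≈ 20.

≈ 20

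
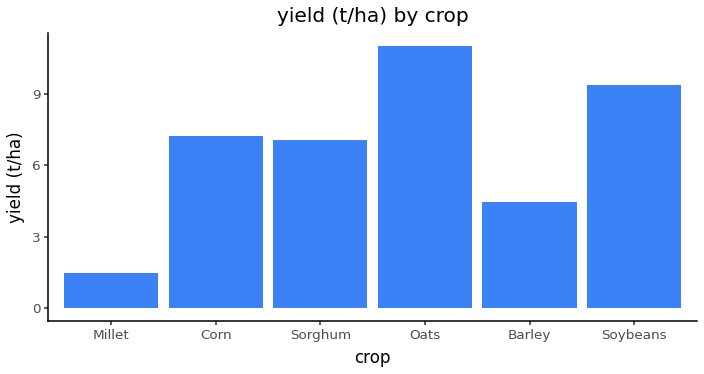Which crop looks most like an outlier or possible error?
Millet ≈ 1; the rest sit between ≈ 4 and ≈ 11.

Millet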